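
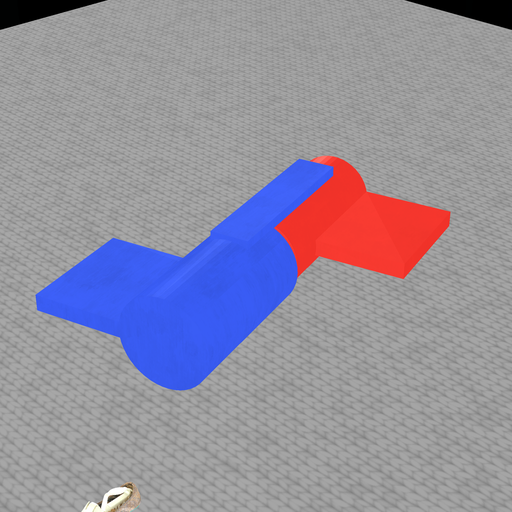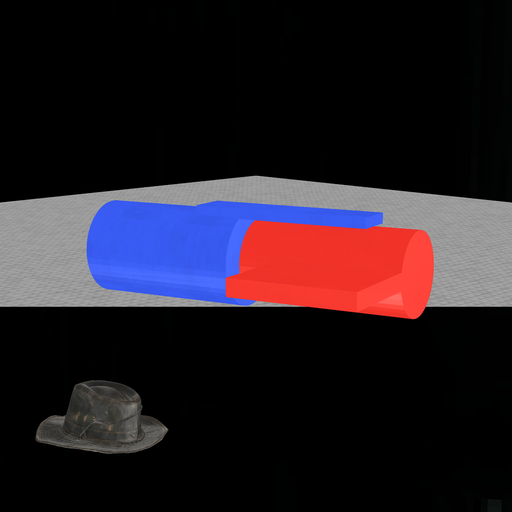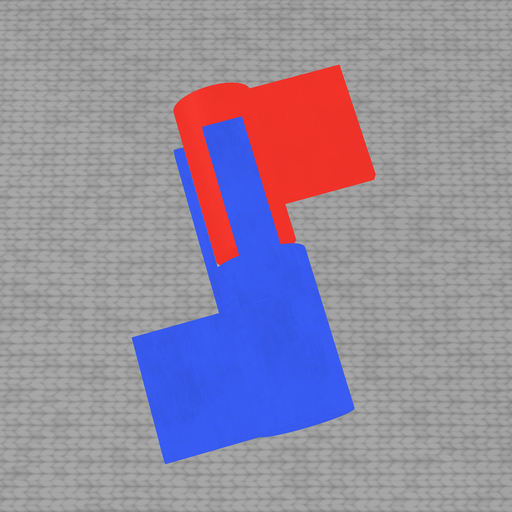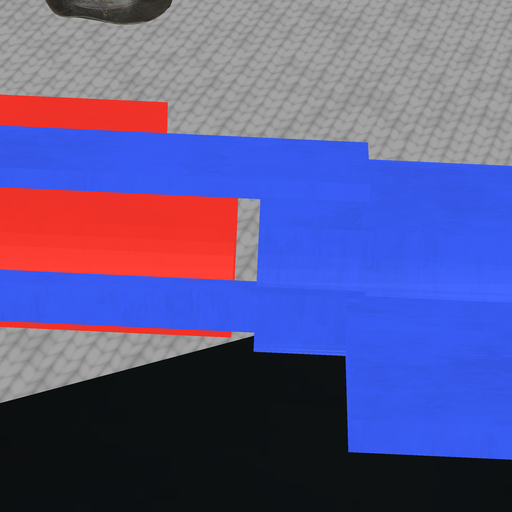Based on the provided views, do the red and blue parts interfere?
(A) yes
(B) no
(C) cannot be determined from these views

(B) no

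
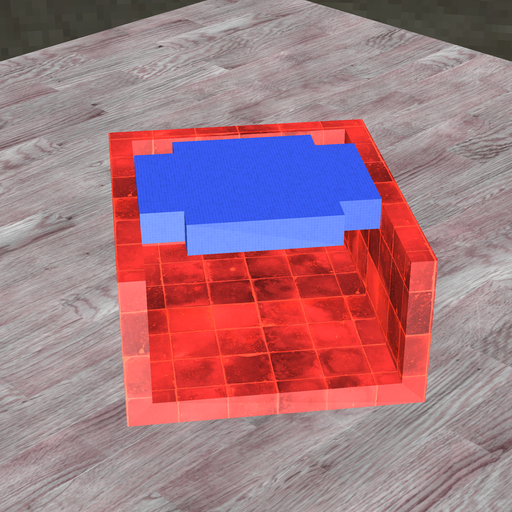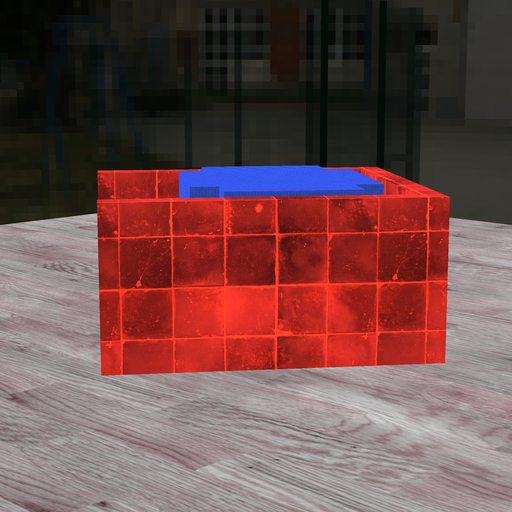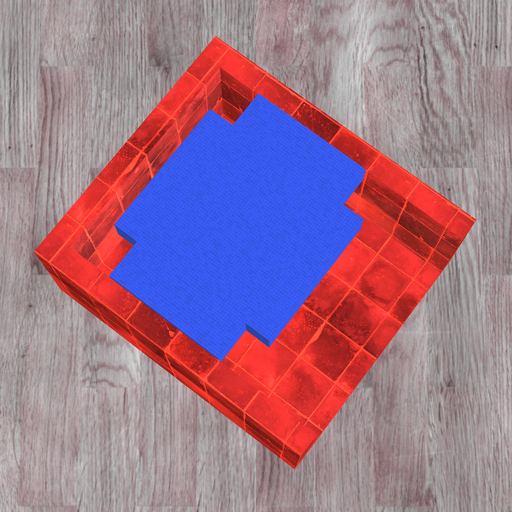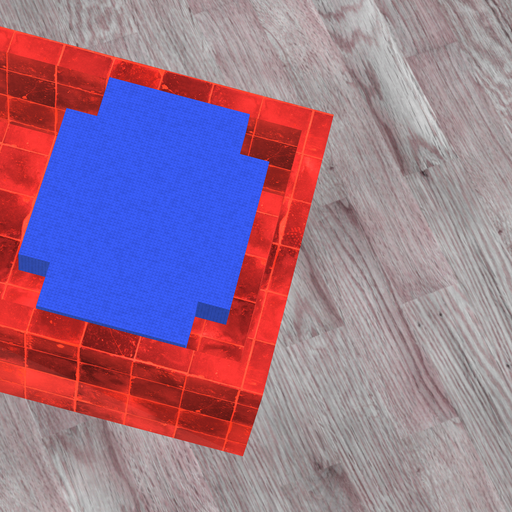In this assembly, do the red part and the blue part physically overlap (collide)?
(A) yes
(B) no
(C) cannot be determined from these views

(B) no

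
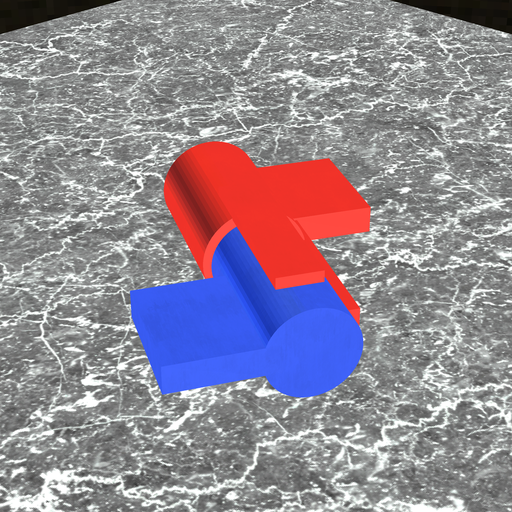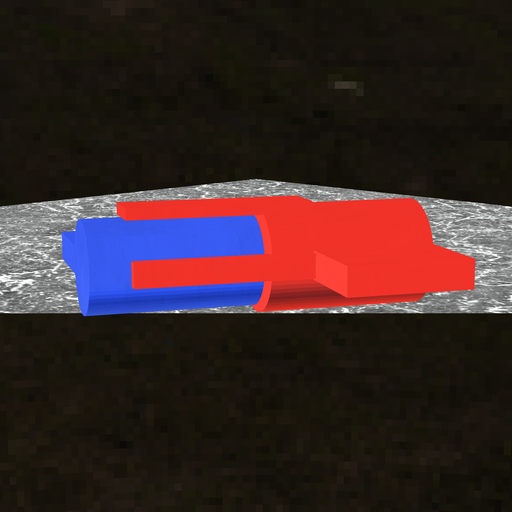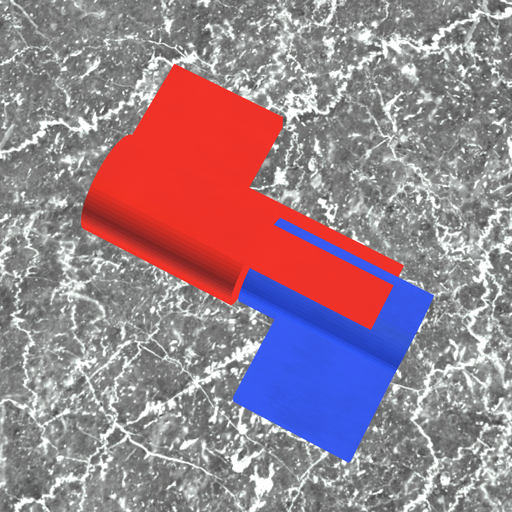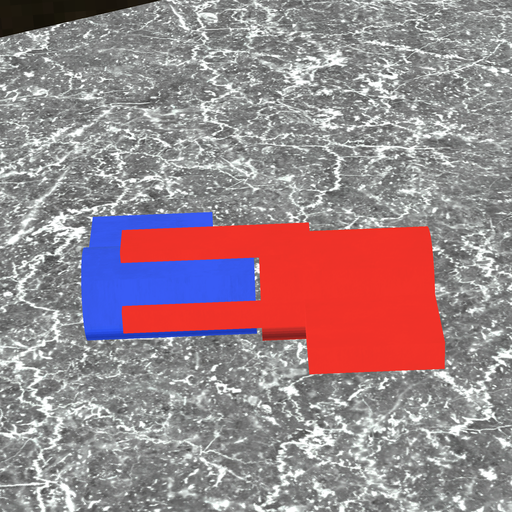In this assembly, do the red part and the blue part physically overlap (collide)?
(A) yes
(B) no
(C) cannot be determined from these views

(B) no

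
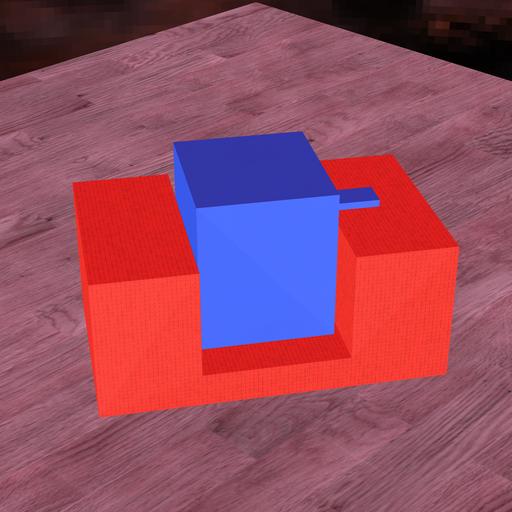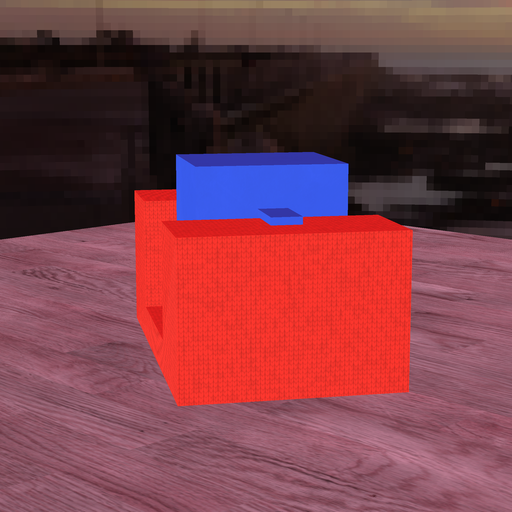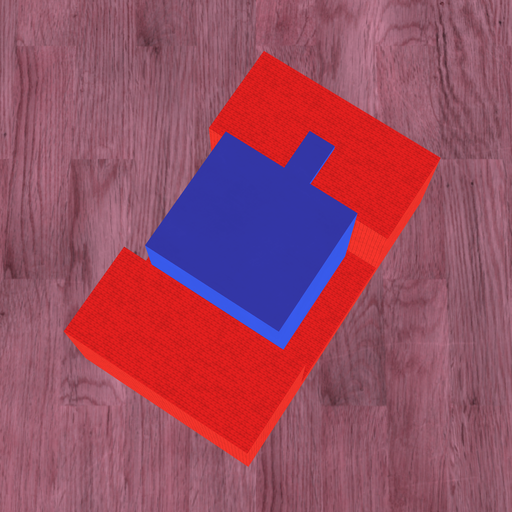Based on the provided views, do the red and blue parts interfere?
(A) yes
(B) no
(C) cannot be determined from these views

(C) cannot be determined from these views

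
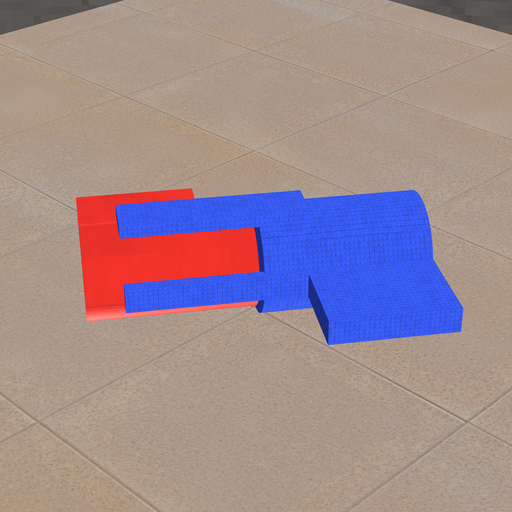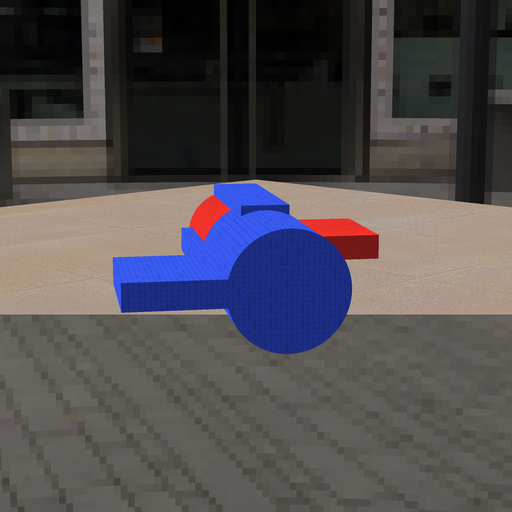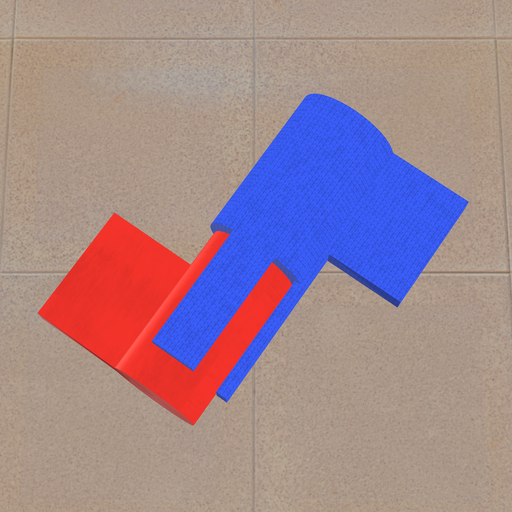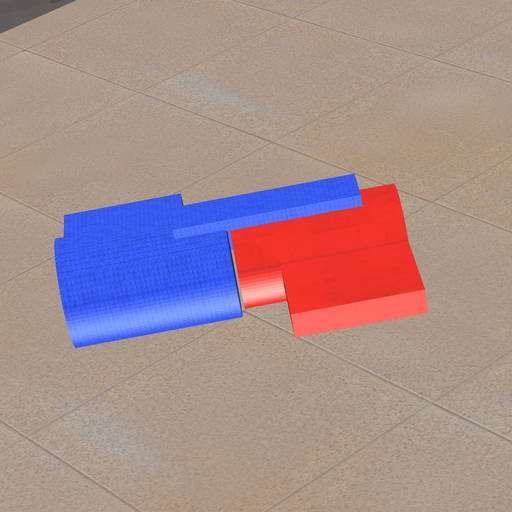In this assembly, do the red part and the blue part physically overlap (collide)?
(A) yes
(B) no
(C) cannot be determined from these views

(B) no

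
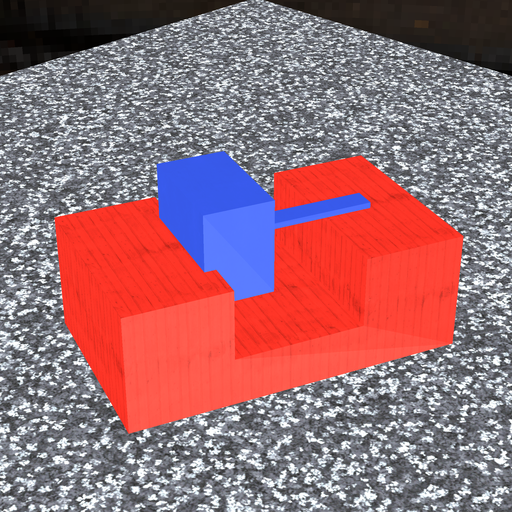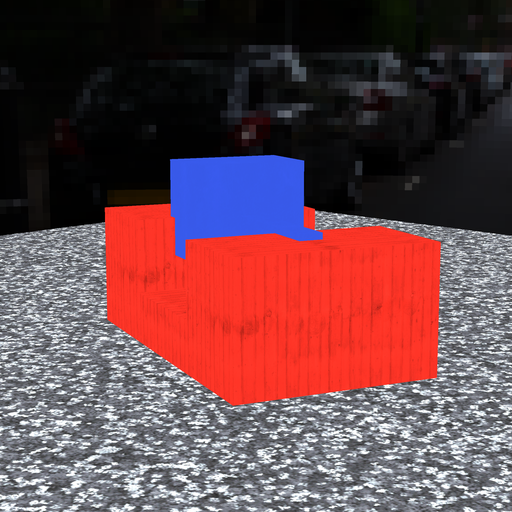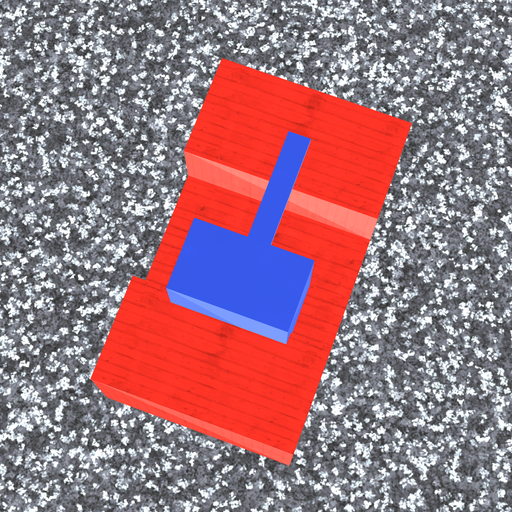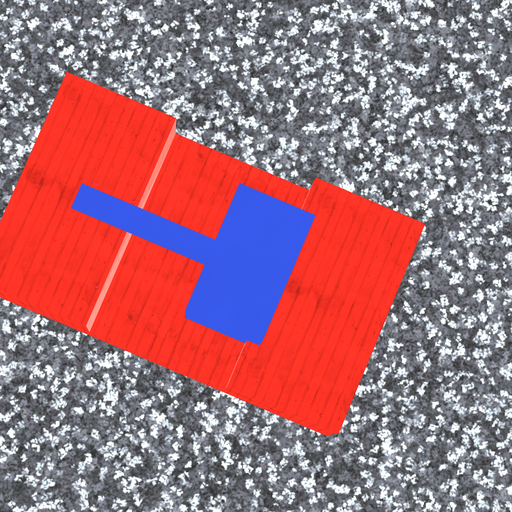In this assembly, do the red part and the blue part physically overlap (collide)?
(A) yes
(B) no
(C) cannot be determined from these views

(A) yes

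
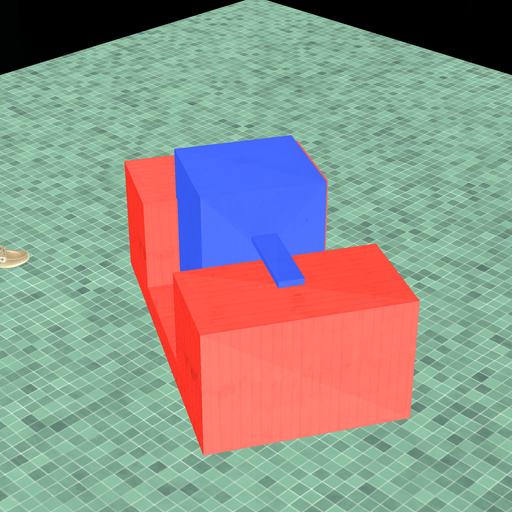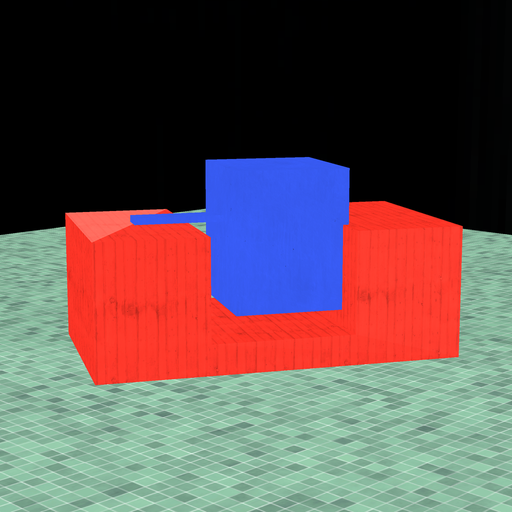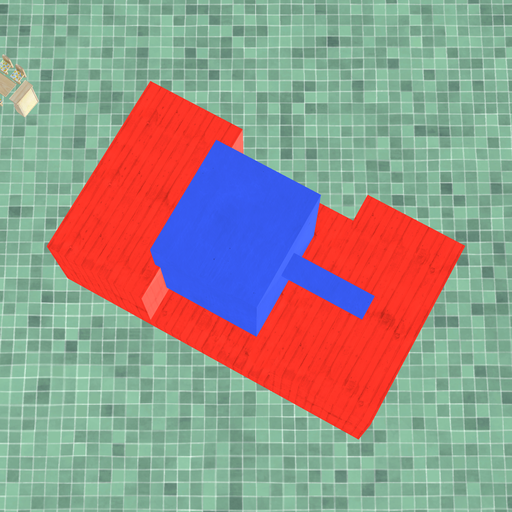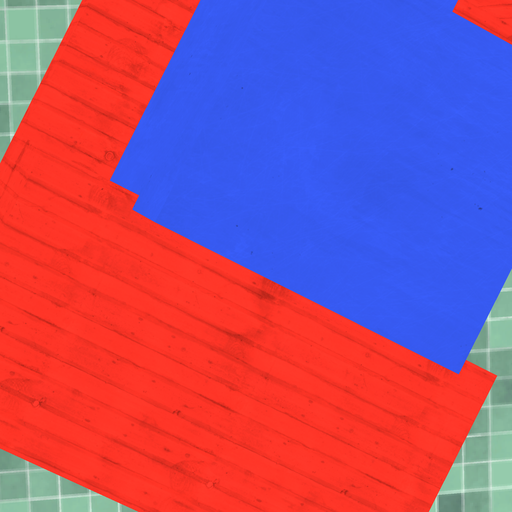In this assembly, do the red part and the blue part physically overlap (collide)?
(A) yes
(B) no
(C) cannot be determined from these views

(A) yes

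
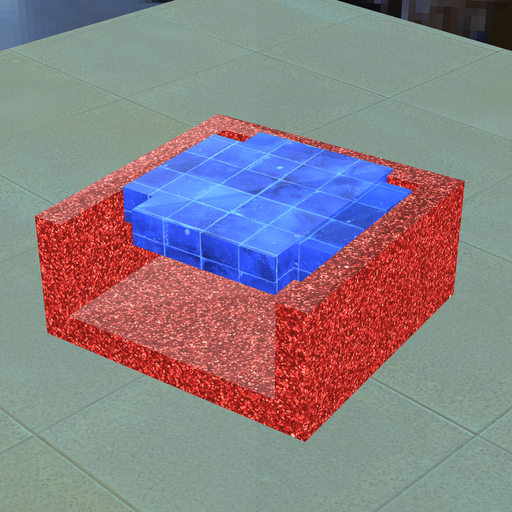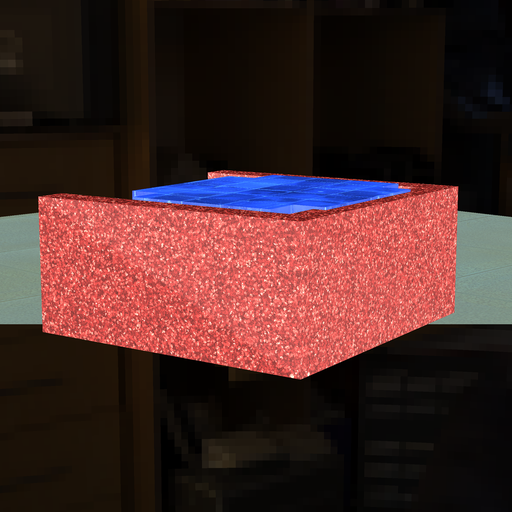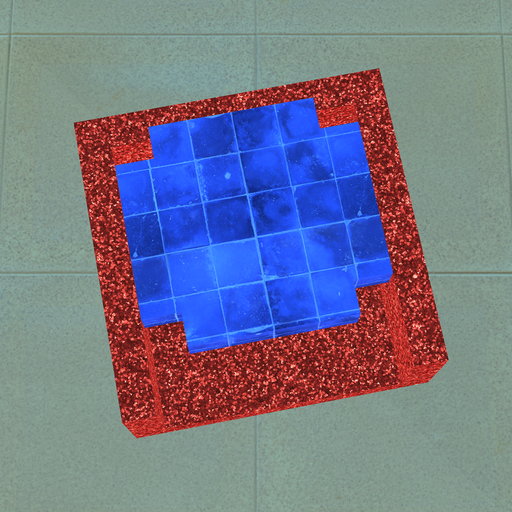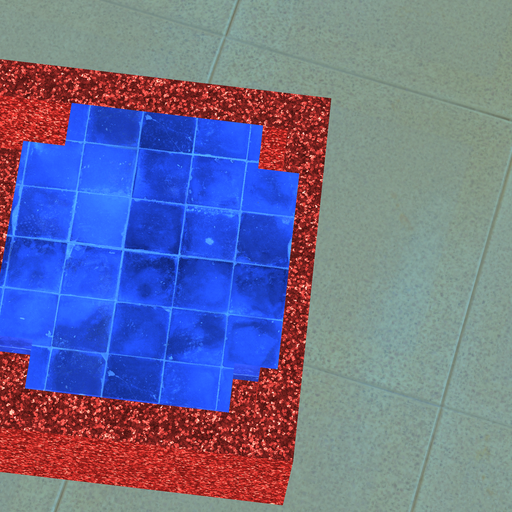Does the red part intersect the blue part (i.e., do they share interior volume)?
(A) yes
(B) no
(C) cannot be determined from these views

(A) yes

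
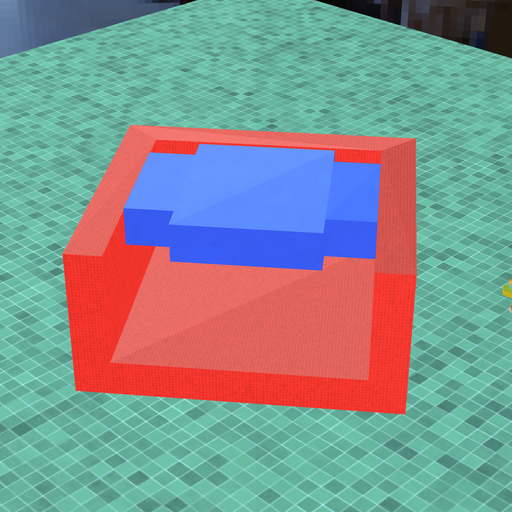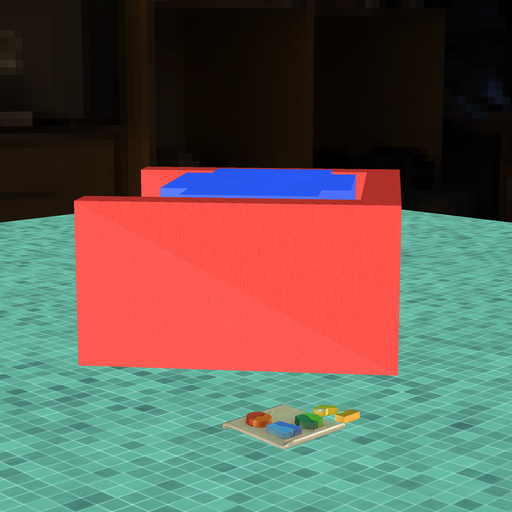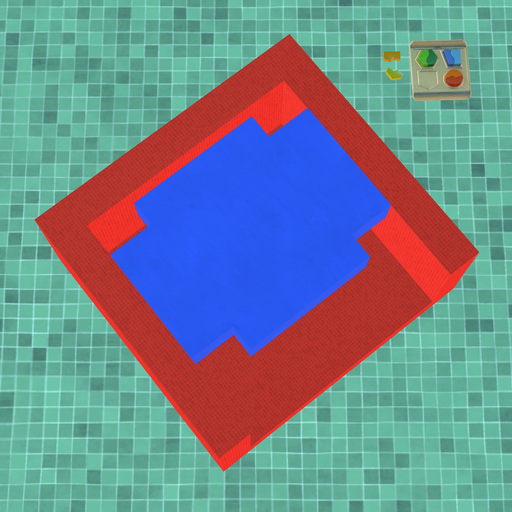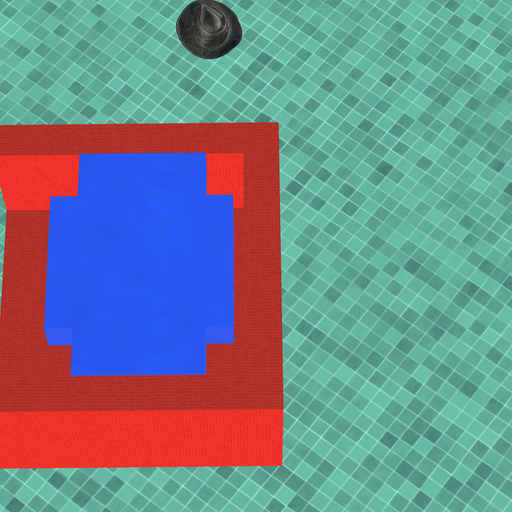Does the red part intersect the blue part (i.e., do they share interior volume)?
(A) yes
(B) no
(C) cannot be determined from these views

(B) no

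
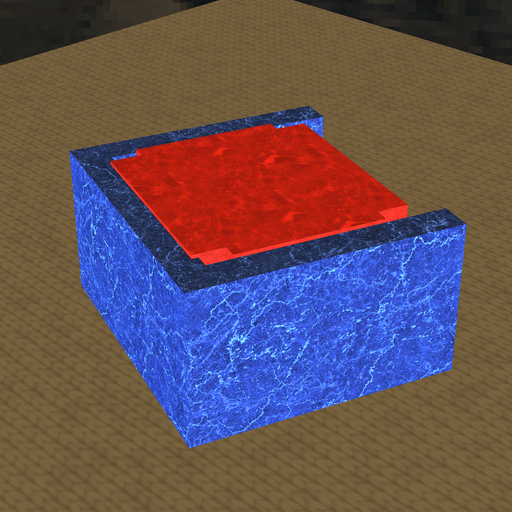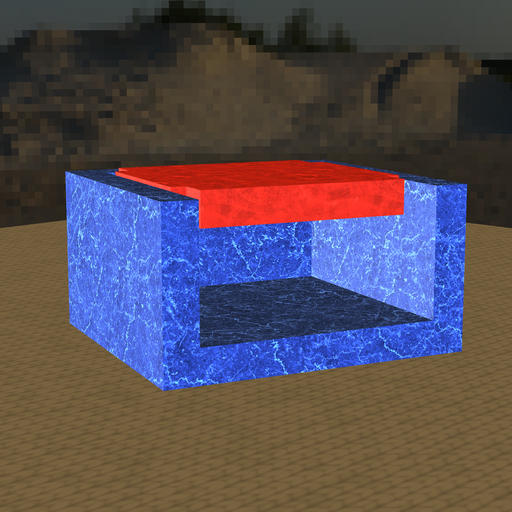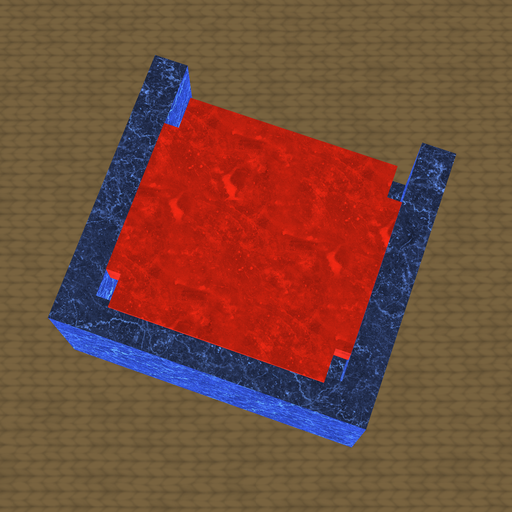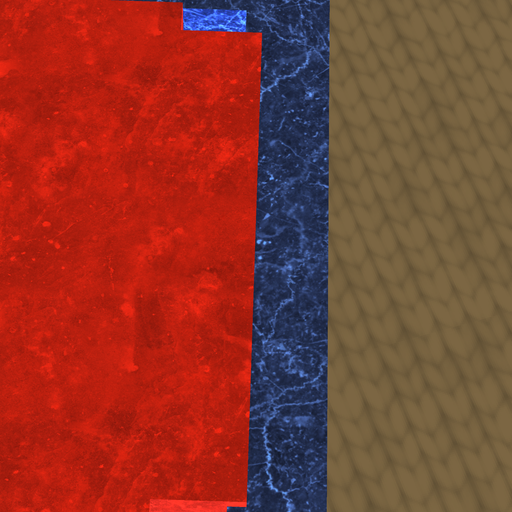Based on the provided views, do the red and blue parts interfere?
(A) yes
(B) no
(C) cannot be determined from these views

(A) yes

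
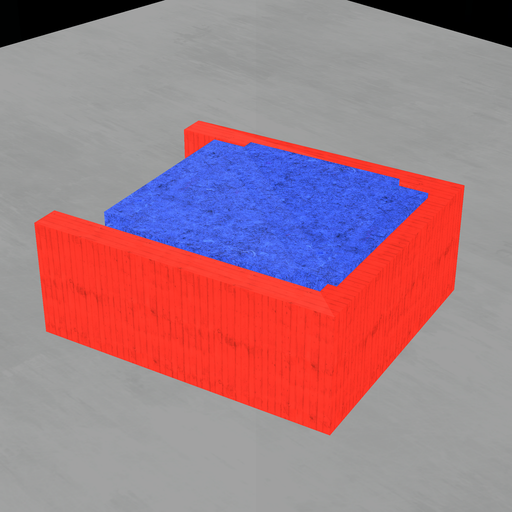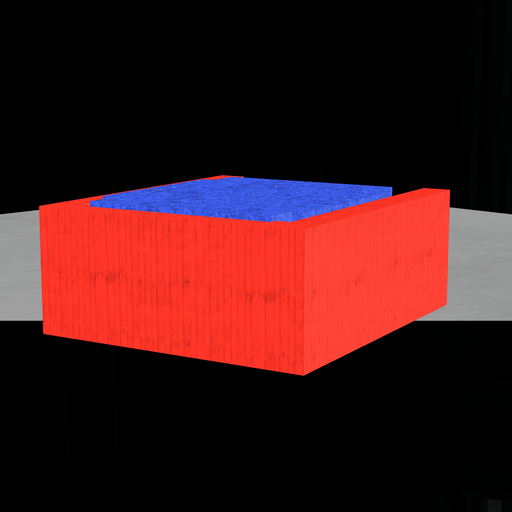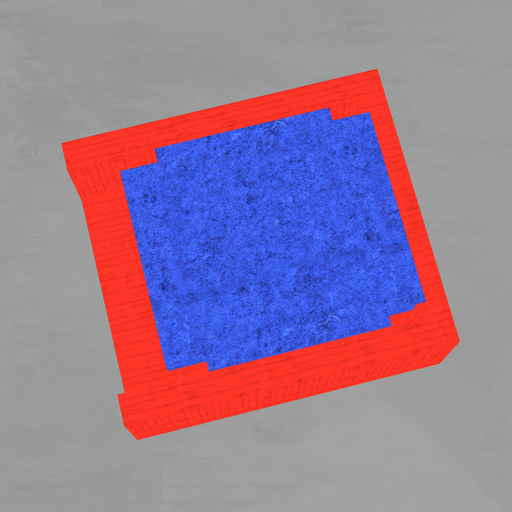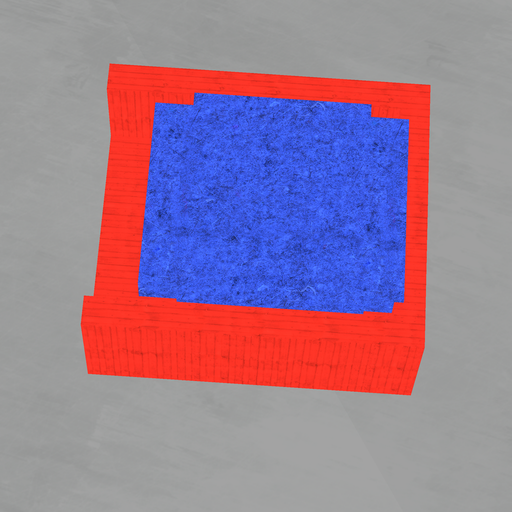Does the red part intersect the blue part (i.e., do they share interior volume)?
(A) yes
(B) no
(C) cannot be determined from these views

(A) yes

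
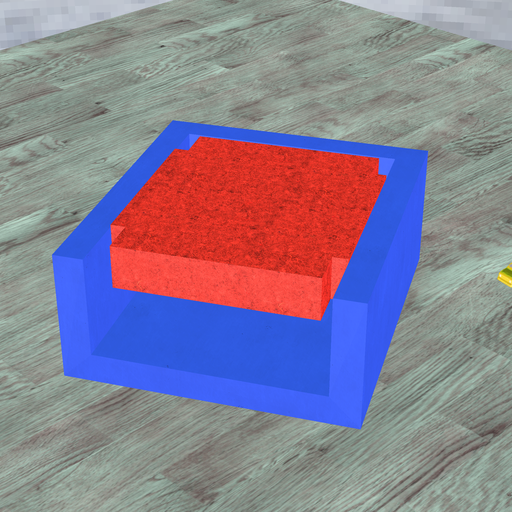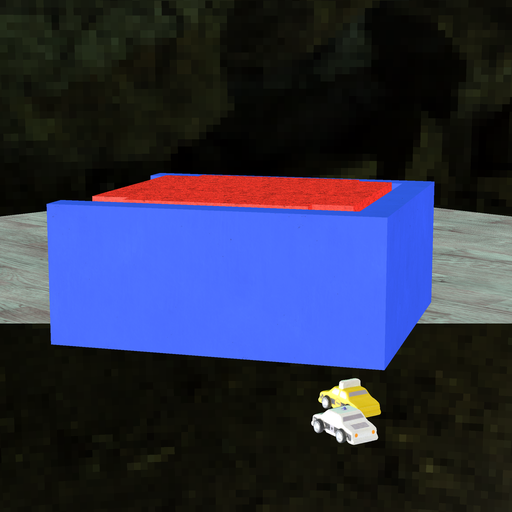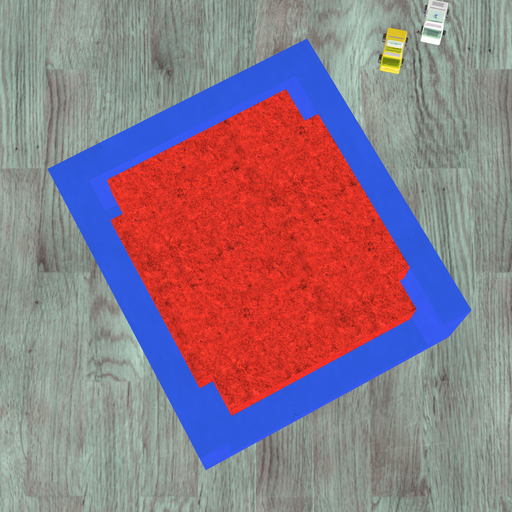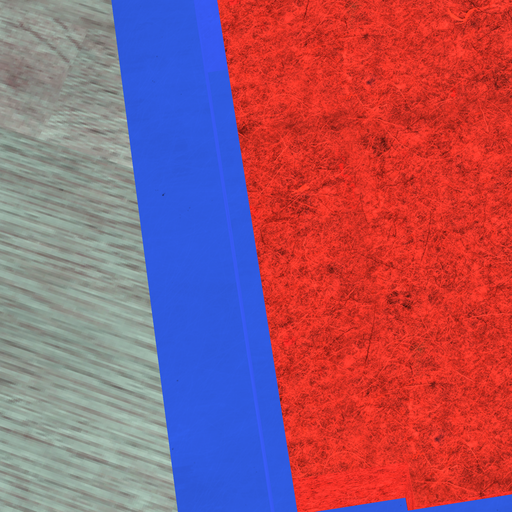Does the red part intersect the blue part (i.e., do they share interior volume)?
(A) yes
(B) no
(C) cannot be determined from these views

(B) no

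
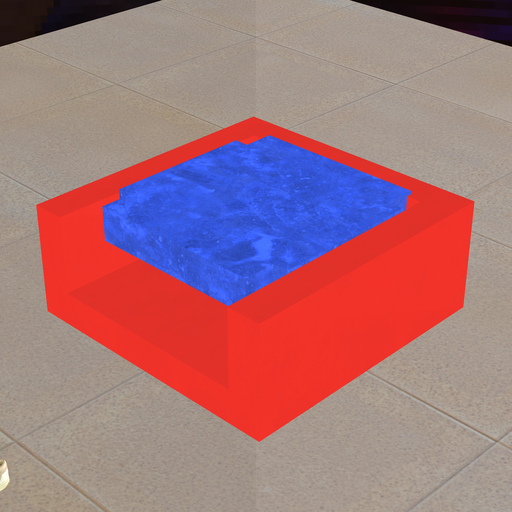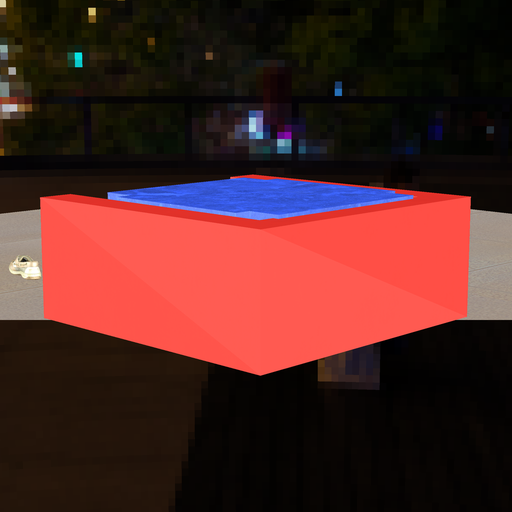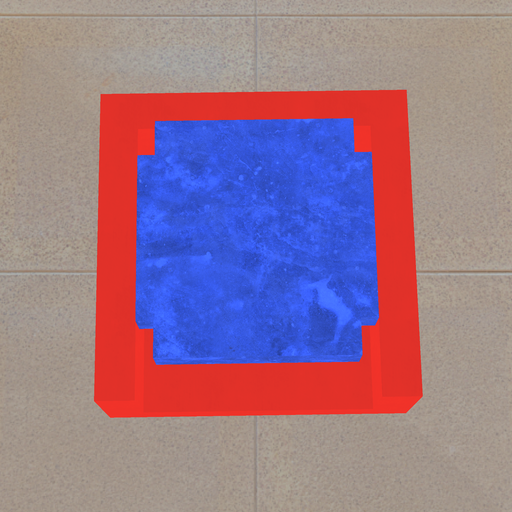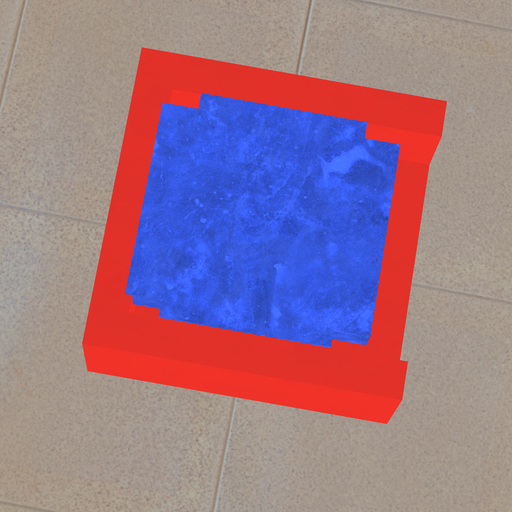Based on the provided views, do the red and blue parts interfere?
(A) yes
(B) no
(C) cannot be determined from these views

(A) yes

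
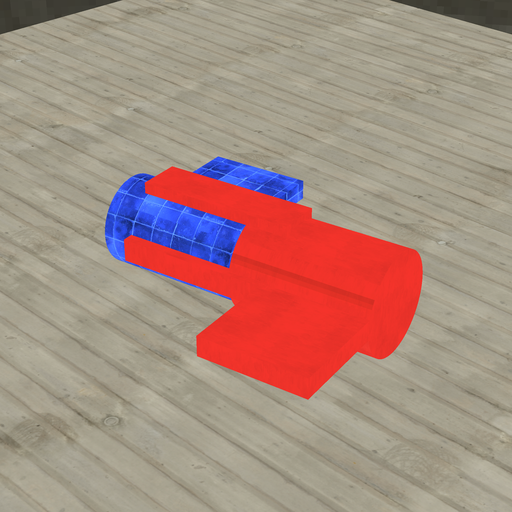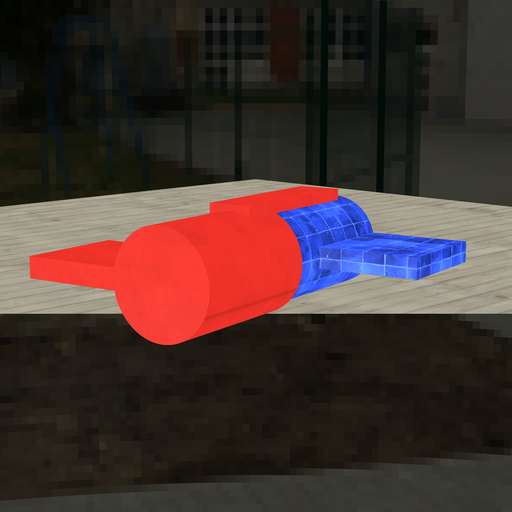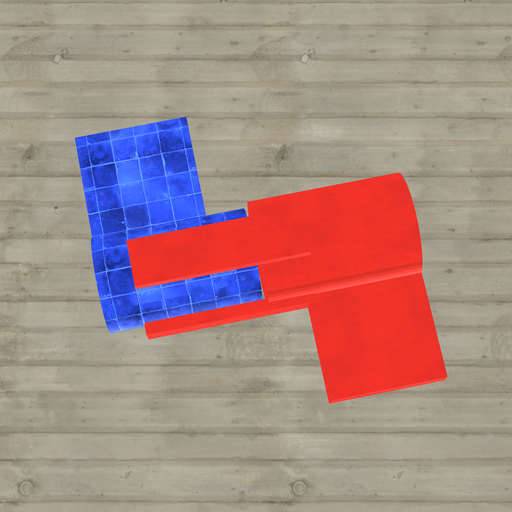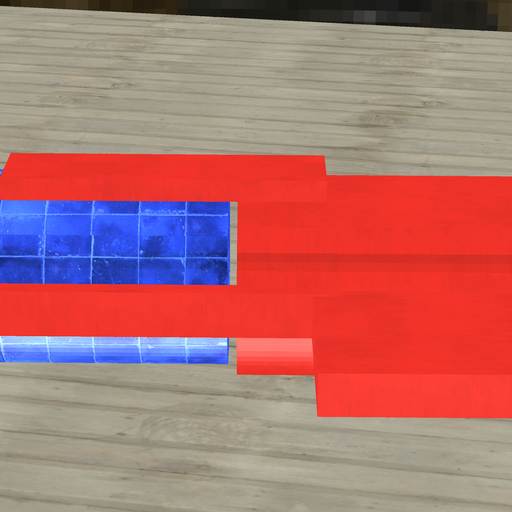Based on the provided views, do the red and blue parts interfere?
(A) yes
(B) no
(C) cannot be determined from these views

(B) no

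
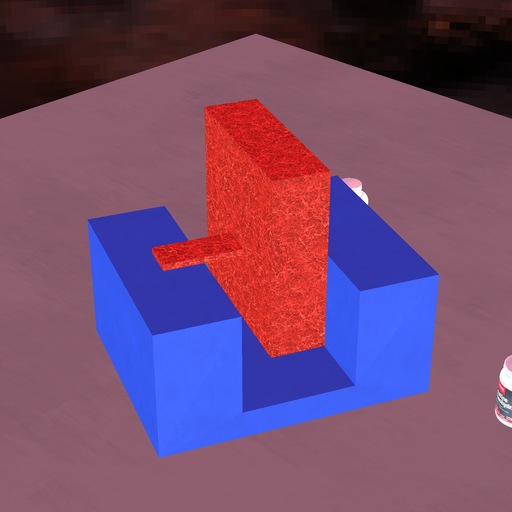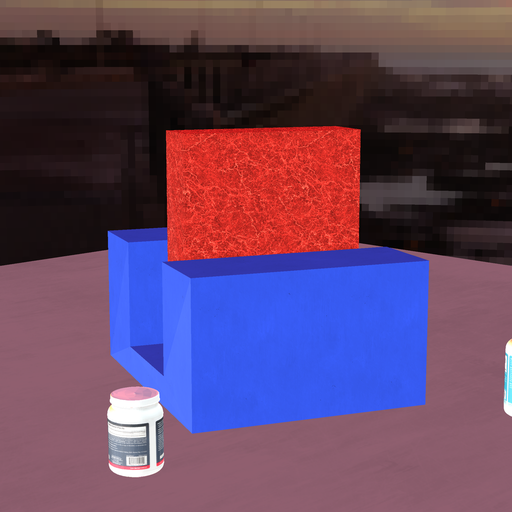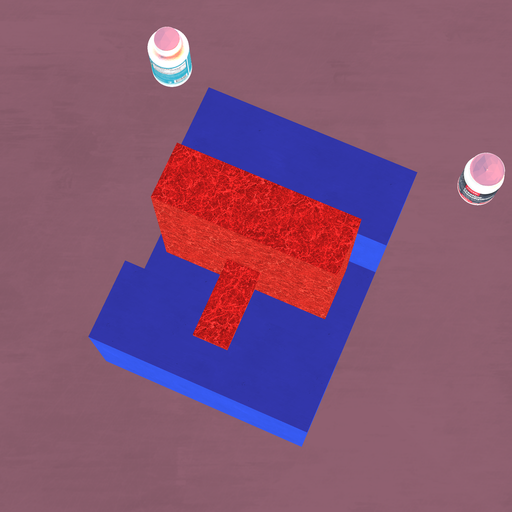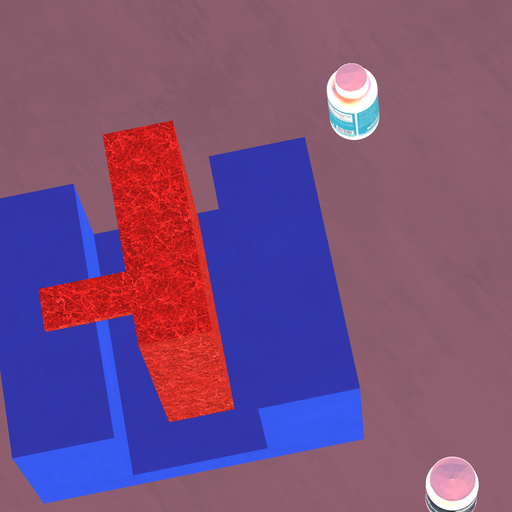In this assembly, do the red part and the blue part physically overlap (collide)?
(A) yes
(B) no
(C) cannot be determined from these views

(B) no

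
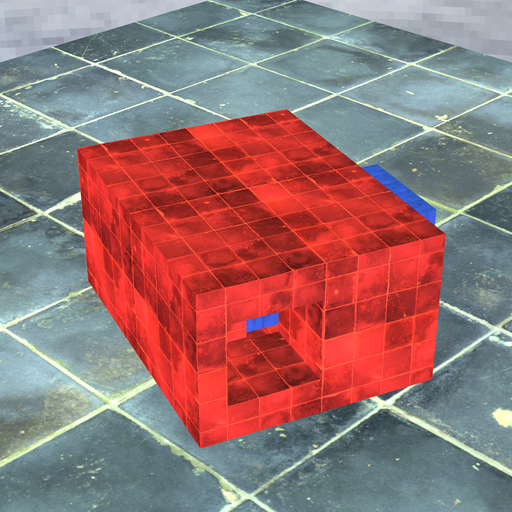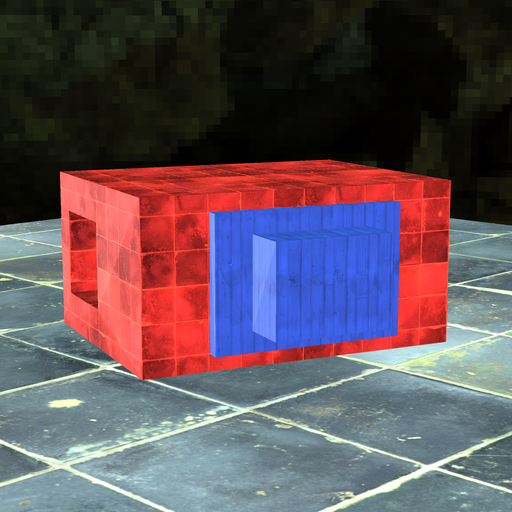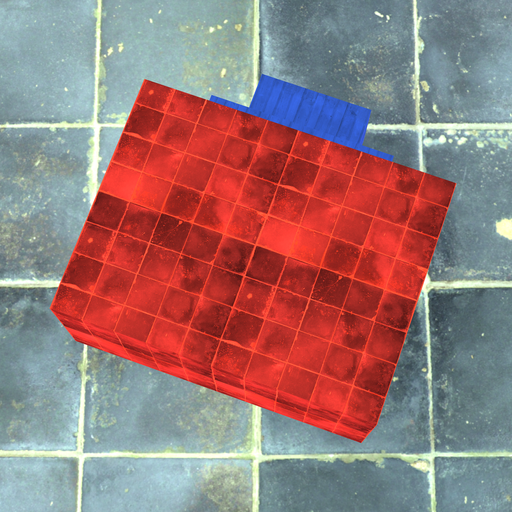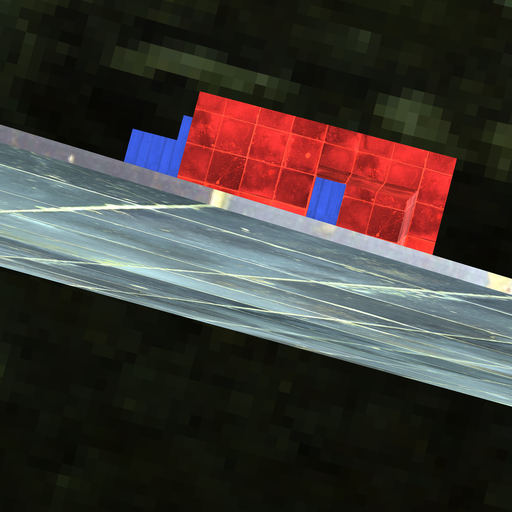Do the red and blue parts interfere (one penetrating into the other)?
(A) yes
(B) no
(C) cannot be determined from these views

(A) yes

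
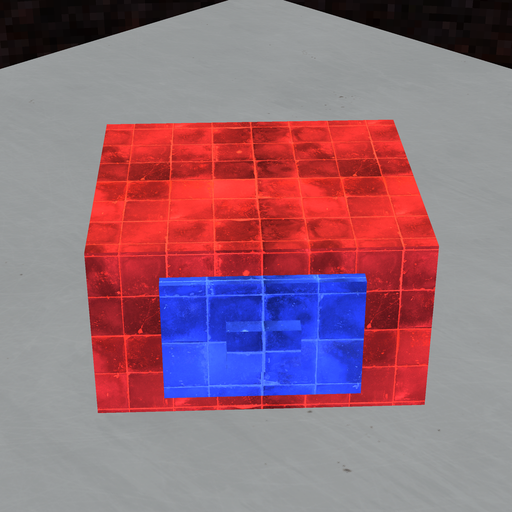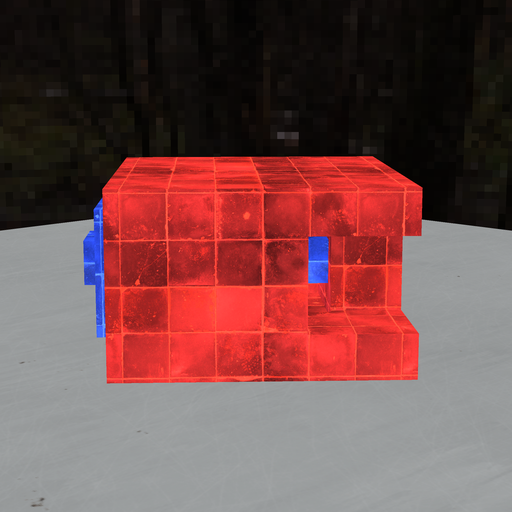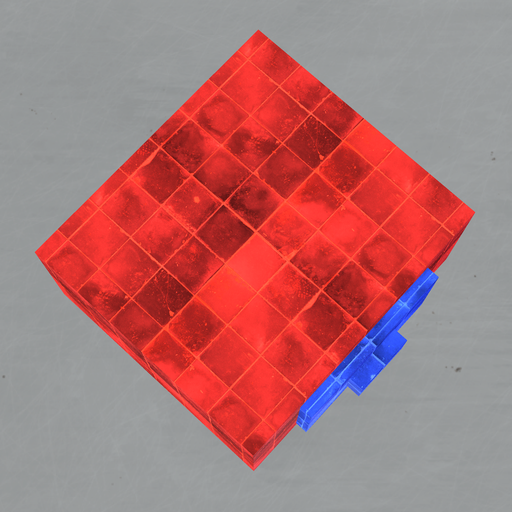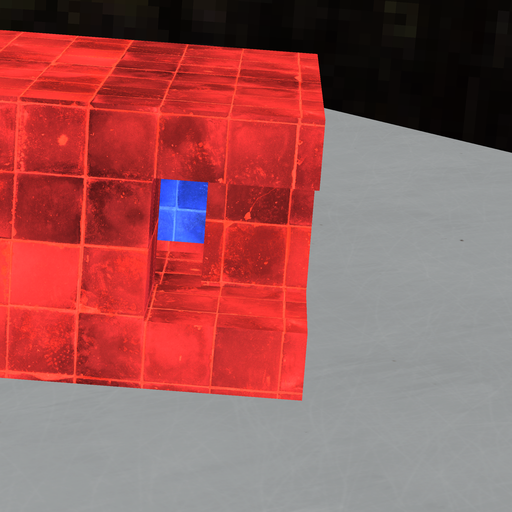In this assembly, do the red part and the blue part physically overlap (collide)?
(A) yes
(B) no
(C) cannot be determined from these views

(A) yes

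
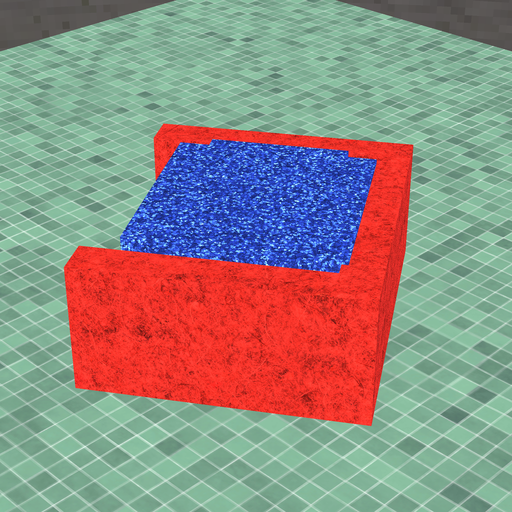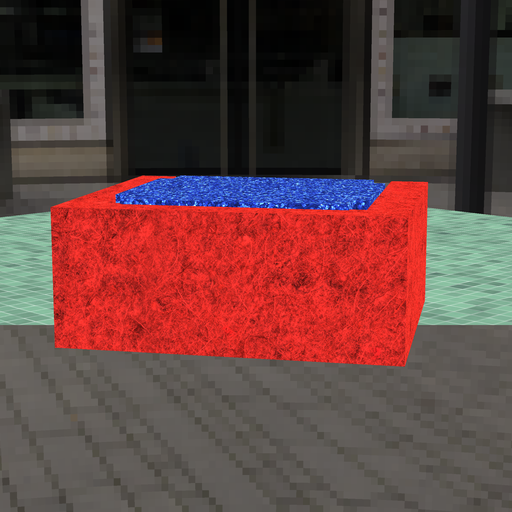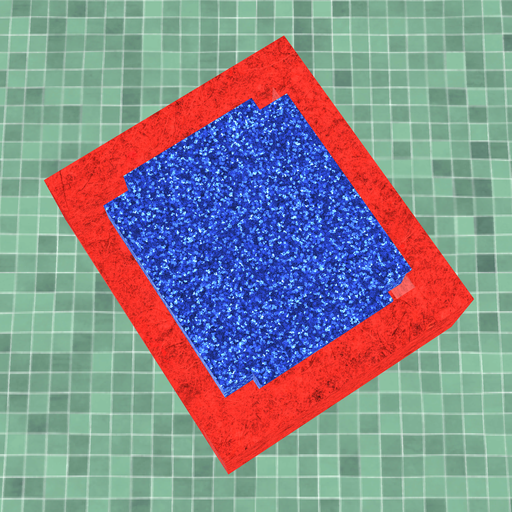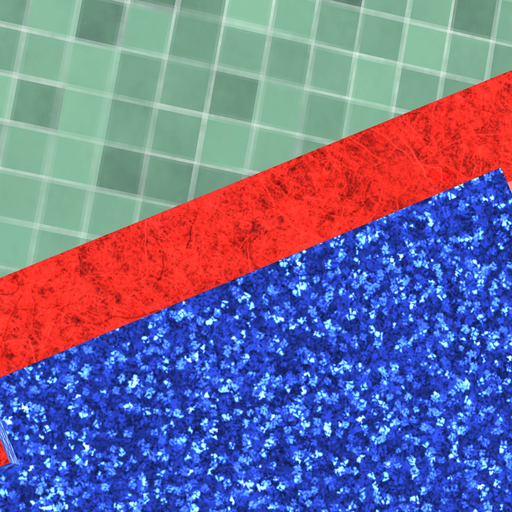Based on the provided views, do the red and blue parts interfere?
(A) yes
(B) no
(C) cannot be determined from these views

(A) yes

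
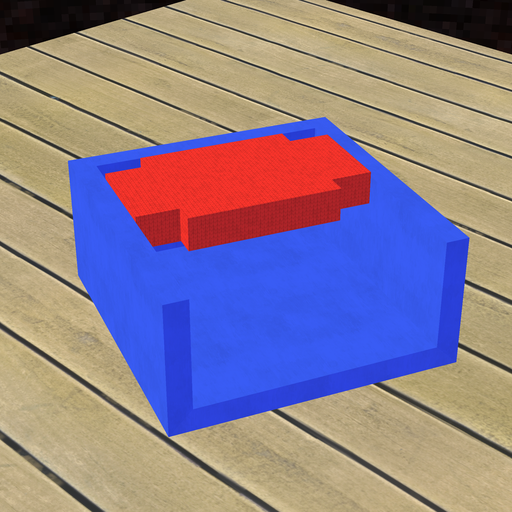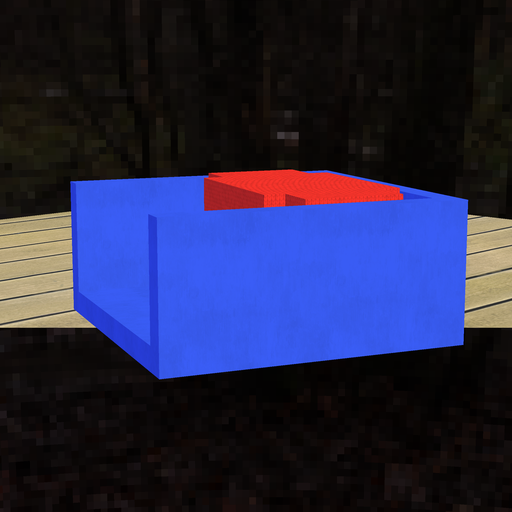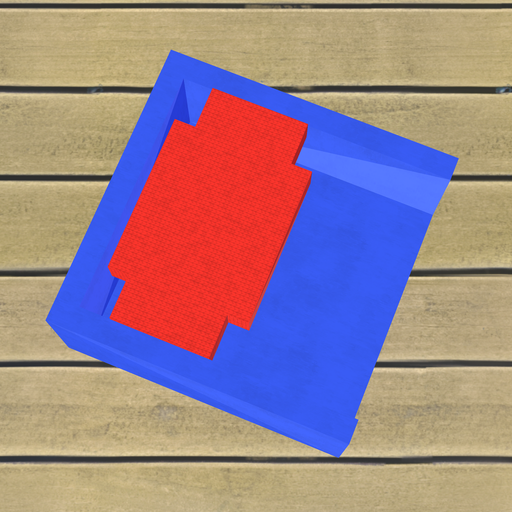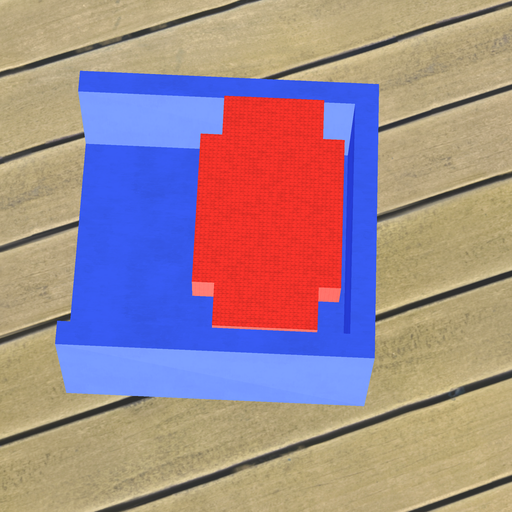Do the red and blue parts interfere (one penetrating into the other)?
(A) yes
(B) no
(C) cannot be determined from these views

(B) no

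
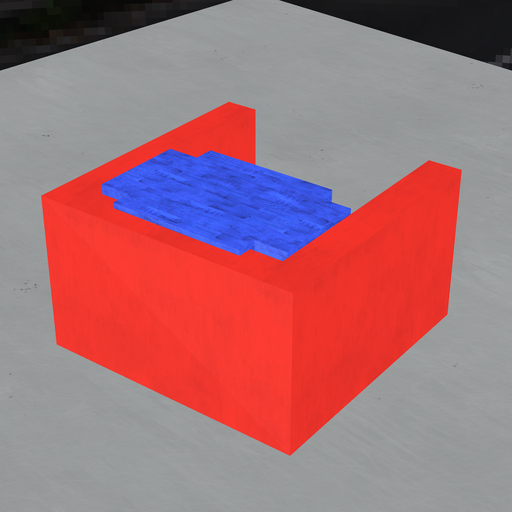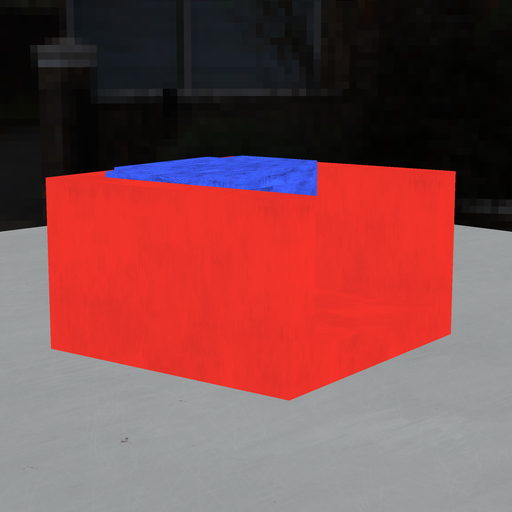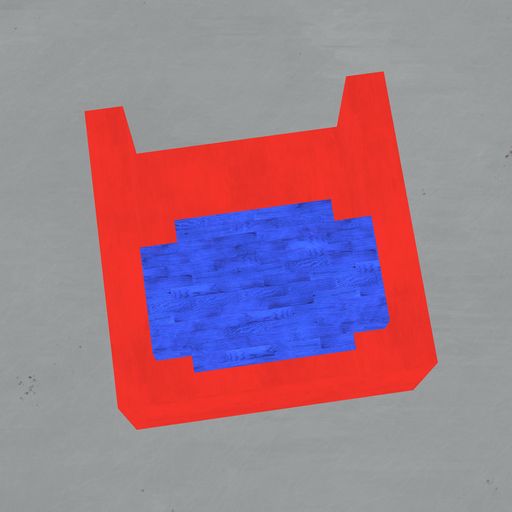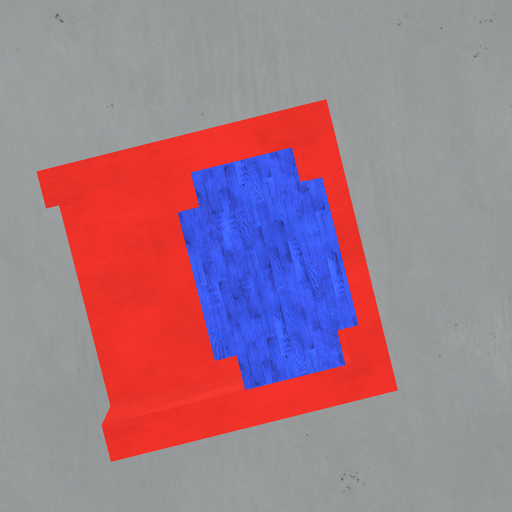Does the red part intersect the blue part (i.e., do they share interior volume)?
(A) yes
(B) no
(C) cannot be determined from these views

(A) yes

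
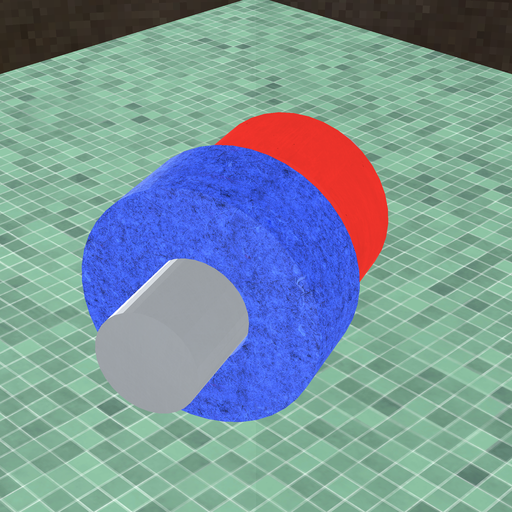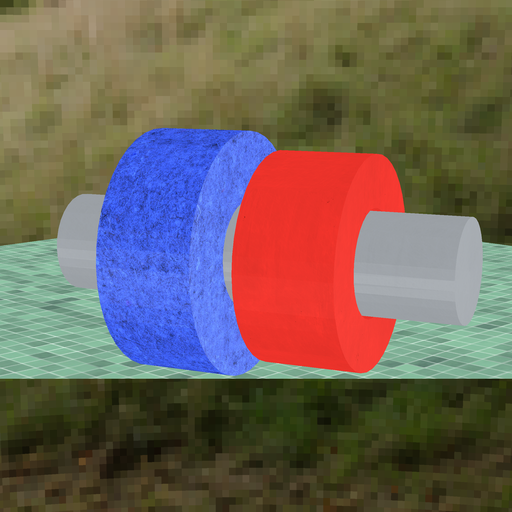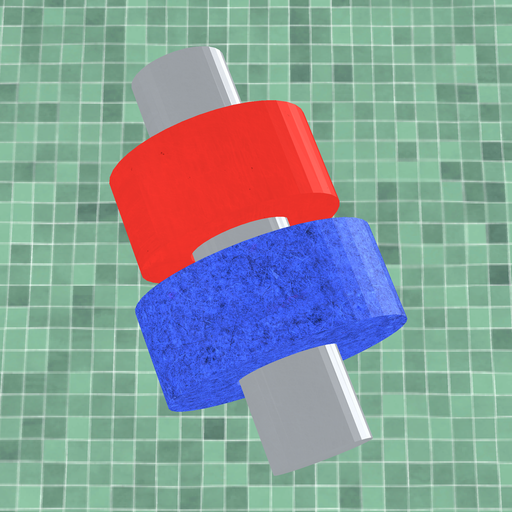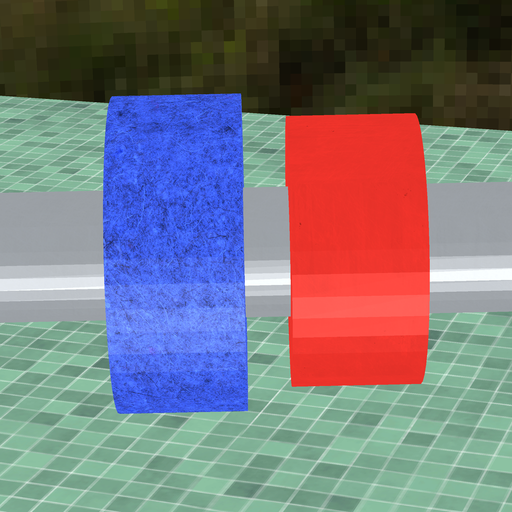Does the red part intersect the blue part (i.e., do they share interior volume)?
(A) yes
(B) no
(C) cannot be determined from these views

(B) no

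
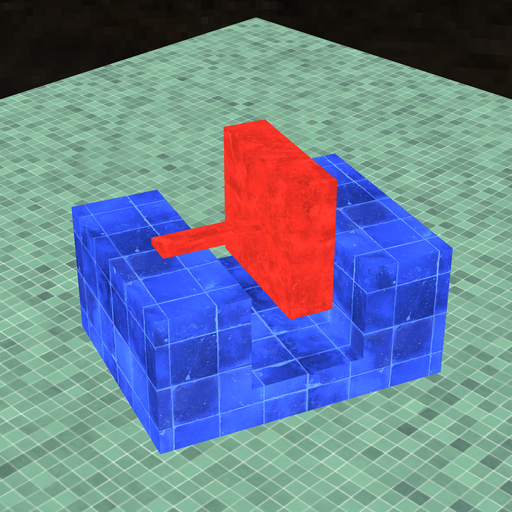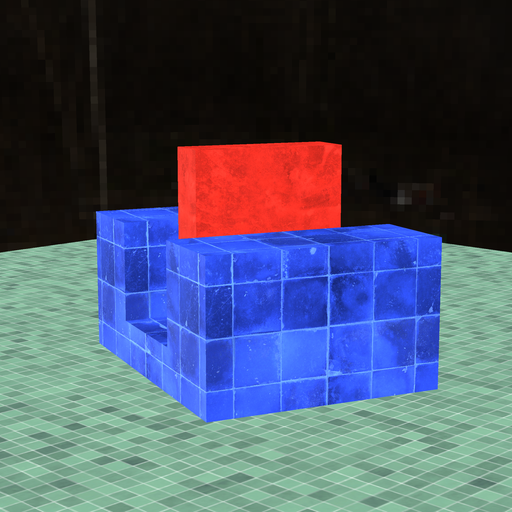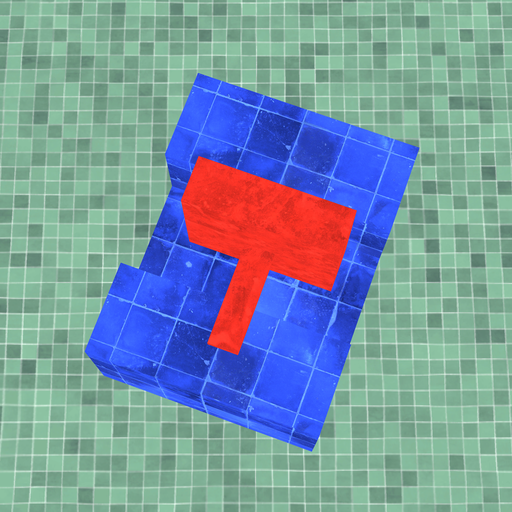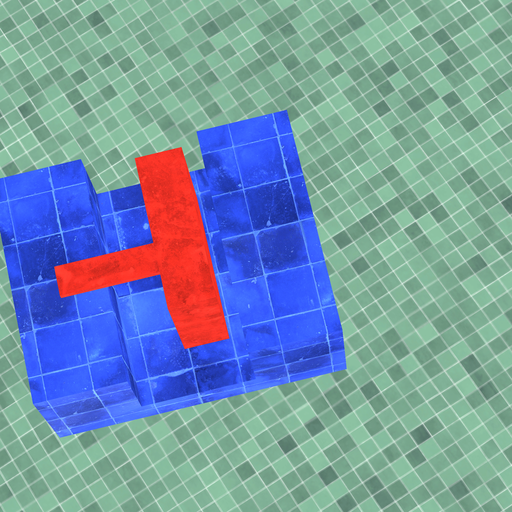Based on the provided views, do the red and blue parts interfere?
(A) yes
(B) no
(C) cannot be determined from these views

(B) no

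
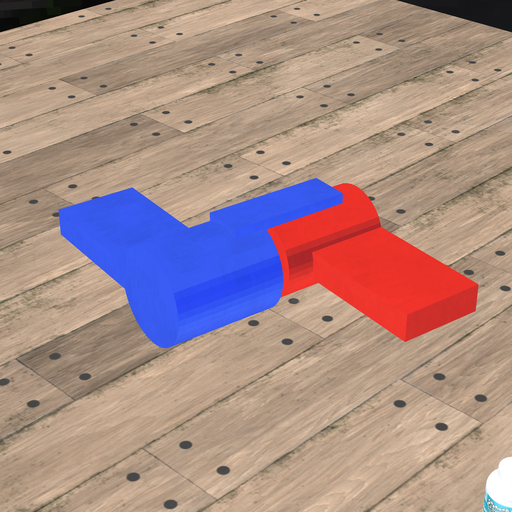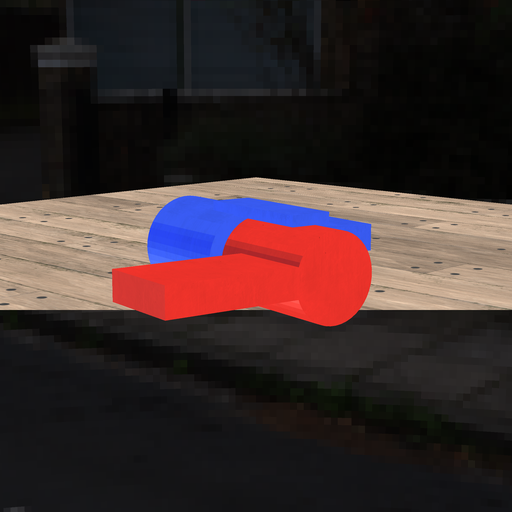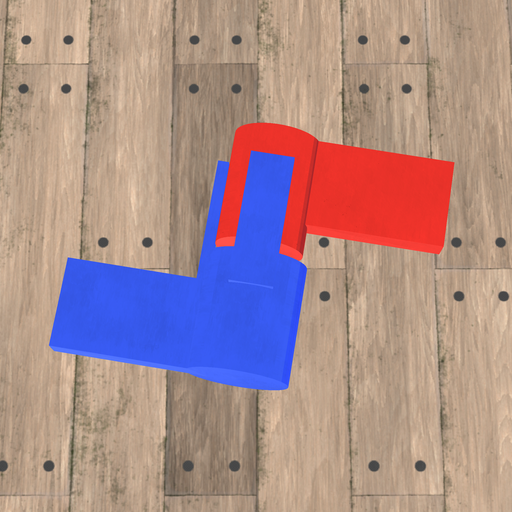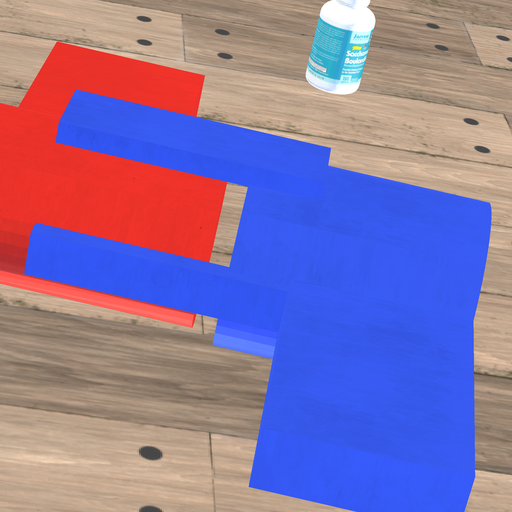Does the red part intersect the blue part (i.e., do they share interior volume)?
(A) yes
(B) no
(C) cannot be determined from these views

(B) no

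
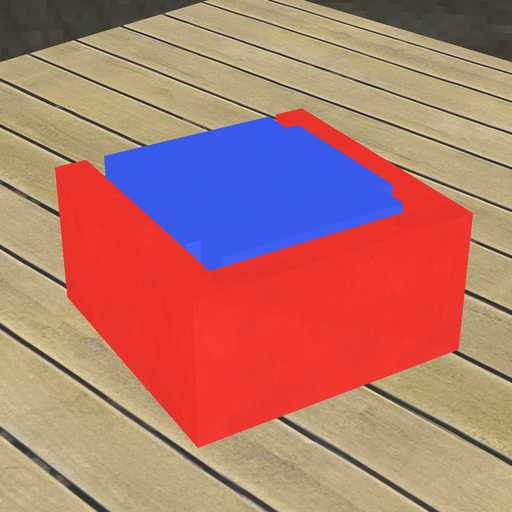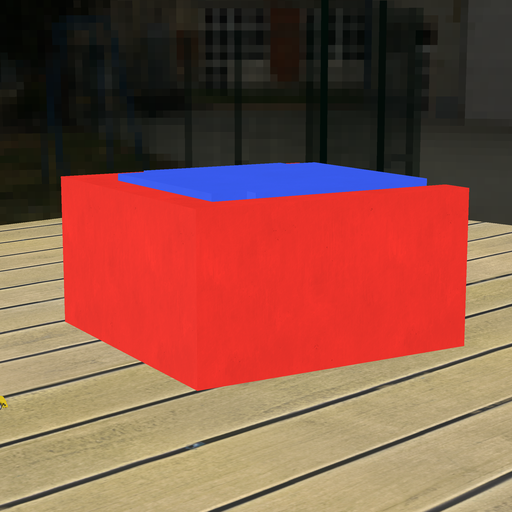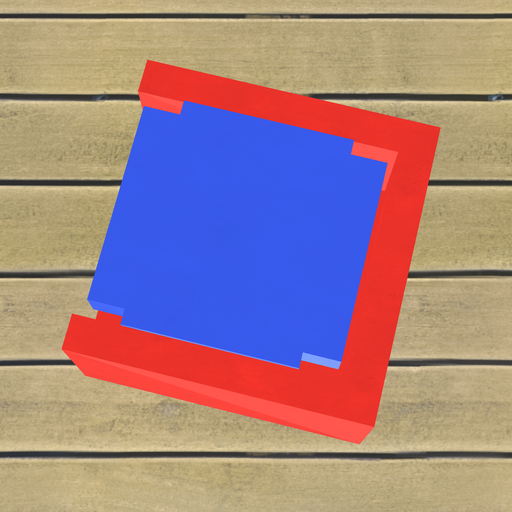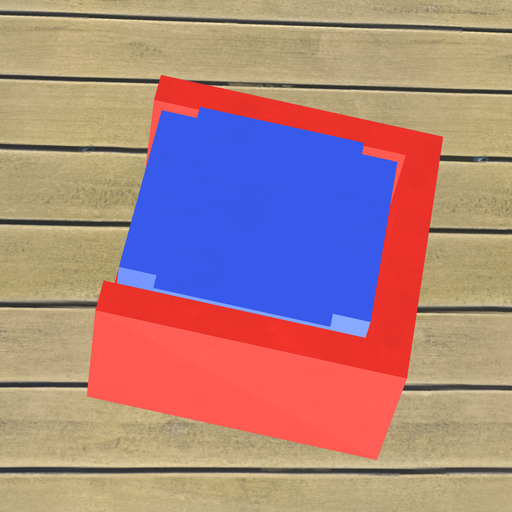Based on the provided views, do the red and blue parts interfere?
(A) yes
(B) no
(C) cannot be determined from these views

(B) no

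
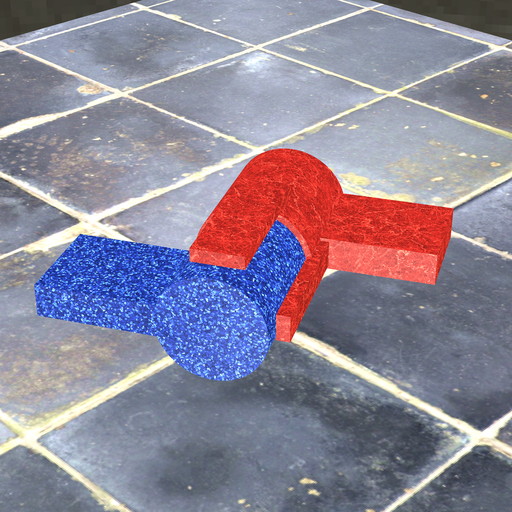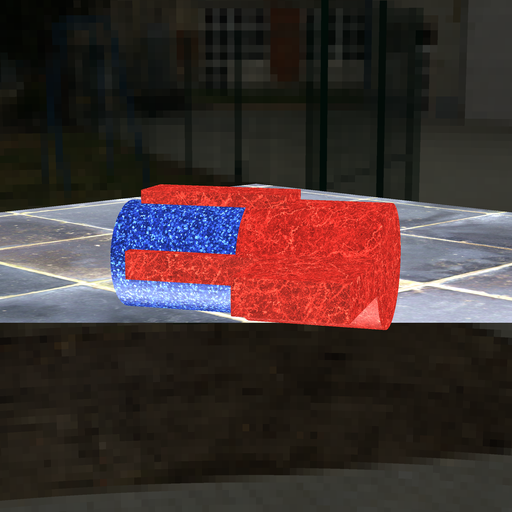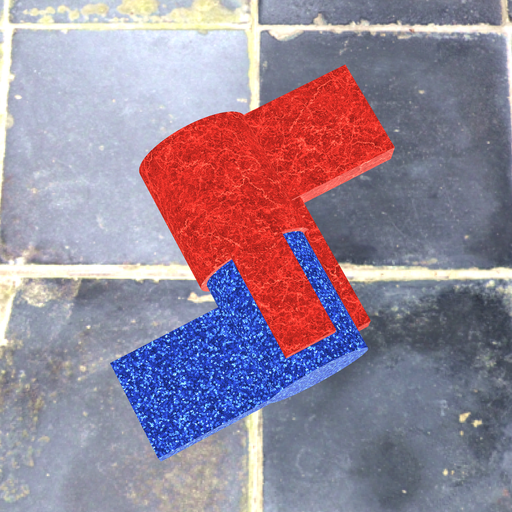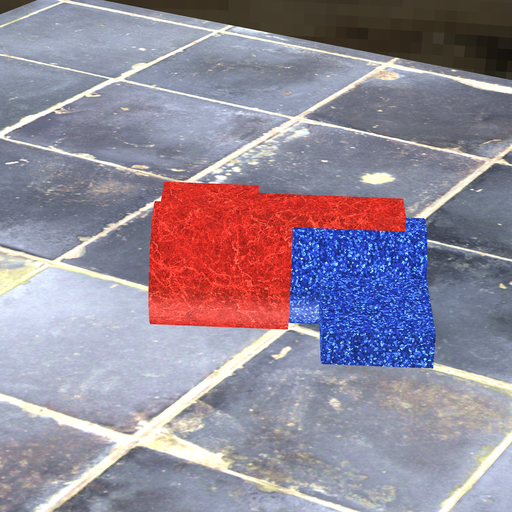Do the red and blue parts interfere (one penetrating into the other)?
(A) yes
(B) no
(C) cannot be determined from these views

(A) yes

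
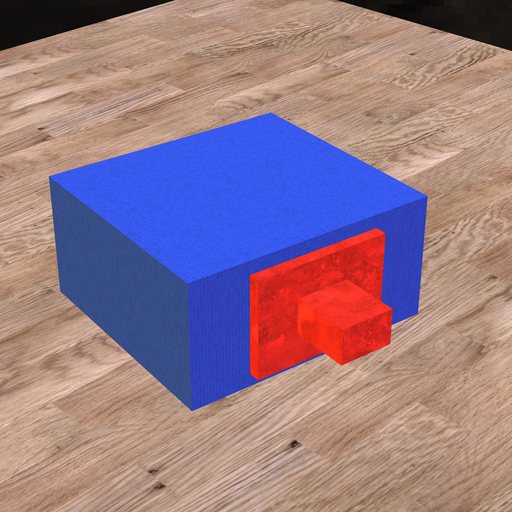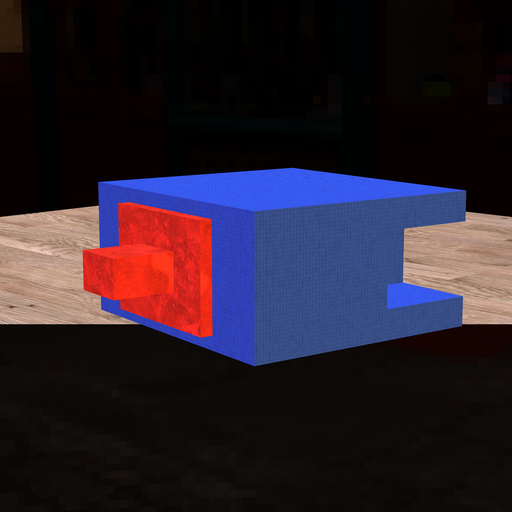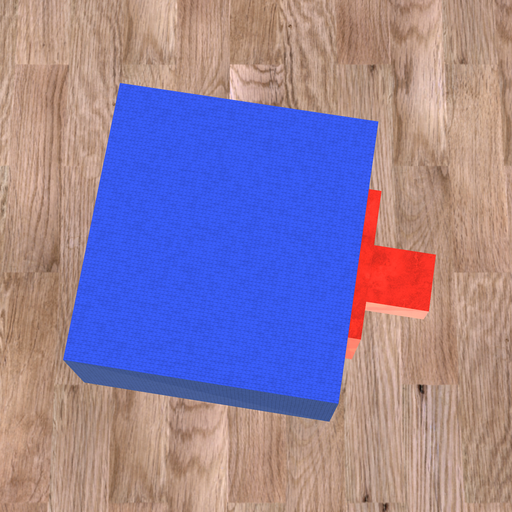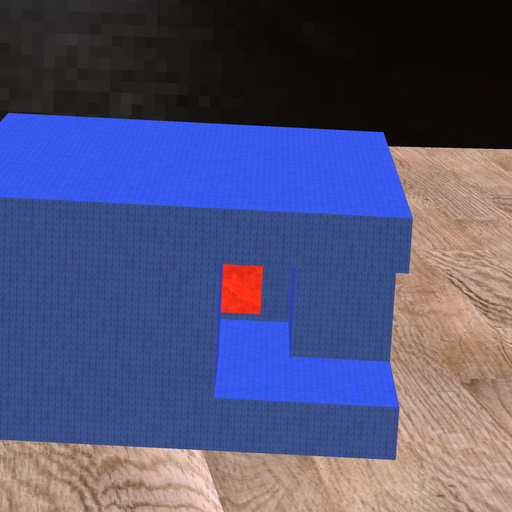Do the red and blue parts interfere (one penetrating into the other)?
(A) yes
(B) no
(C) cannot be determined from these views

(B) no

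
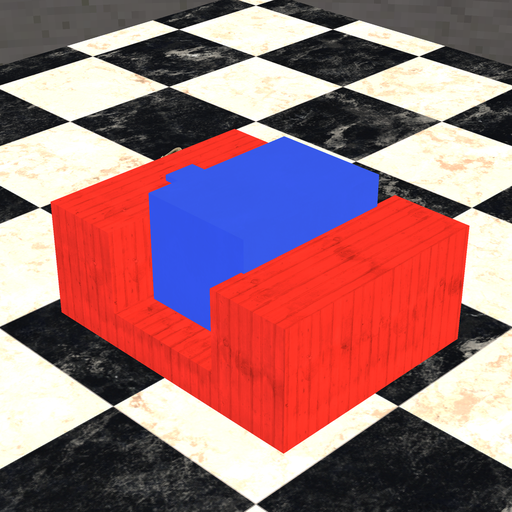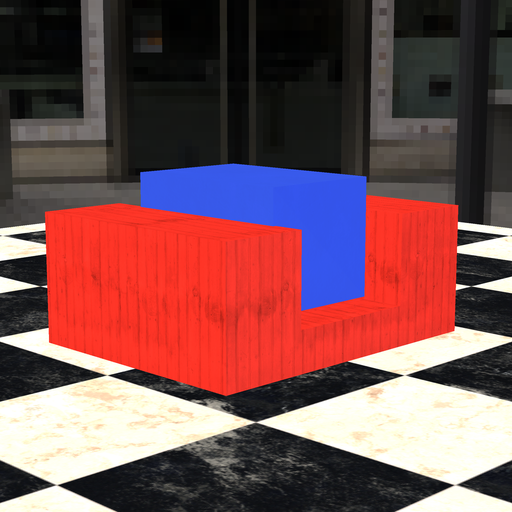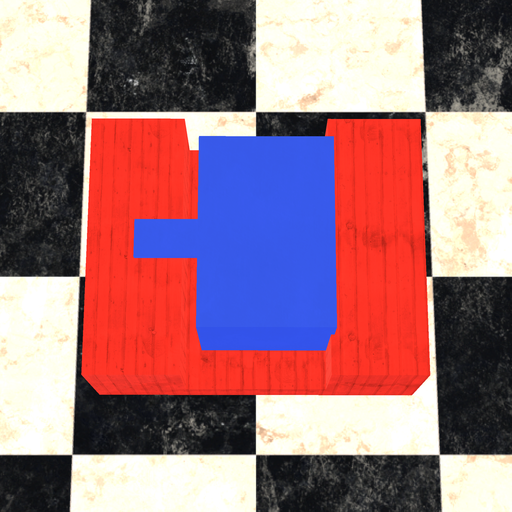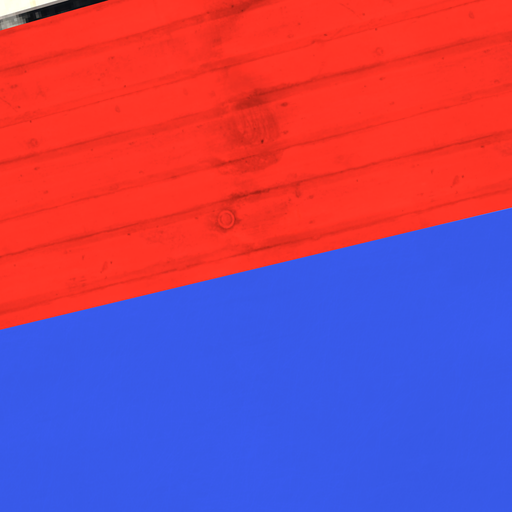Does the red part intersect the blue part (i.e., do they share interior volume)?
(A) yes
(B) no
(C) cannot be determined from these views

(A) yes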